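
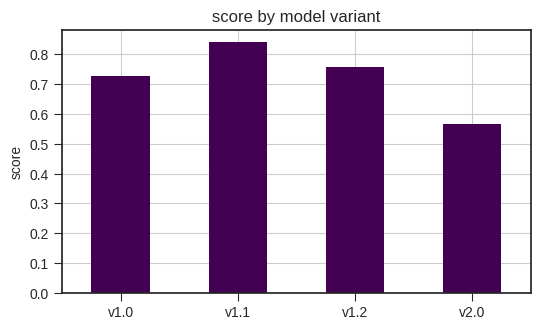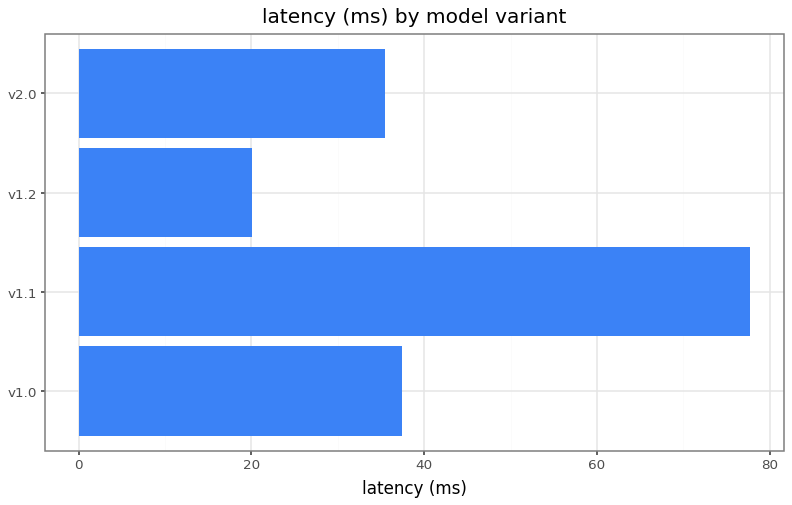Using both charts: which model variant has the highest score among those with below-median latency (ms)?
v1.2

Chart 2 median latency (ms) ≈ 40; below-median model variants: v1.2, v2.0. Among those, v1.2 has the highest score (≈ 0.8).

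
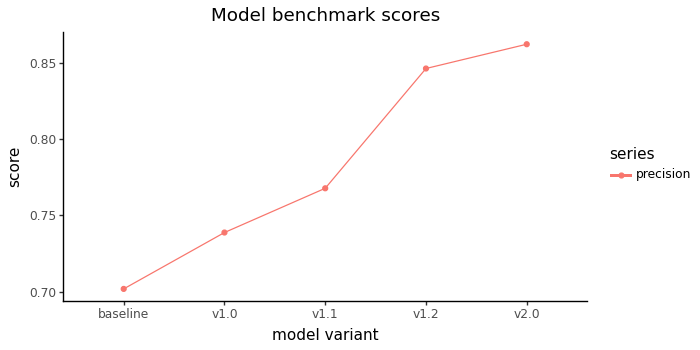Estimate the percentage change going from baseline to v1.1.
≈ +8.6%

baseline ≈ 0.70, v1.1 ≈ 0.76; (0.76 − 0.70) / 0.70 ≈ +8.6%.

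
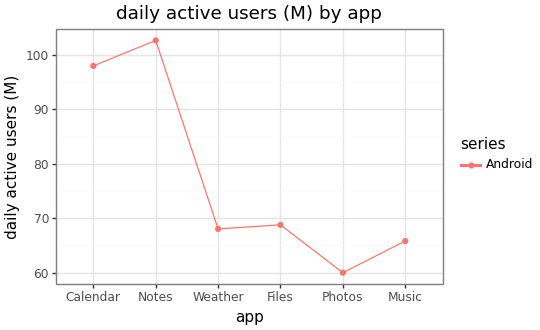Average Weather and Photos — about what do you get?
(70 + 60) / 2 ≈ 65.

≈ 65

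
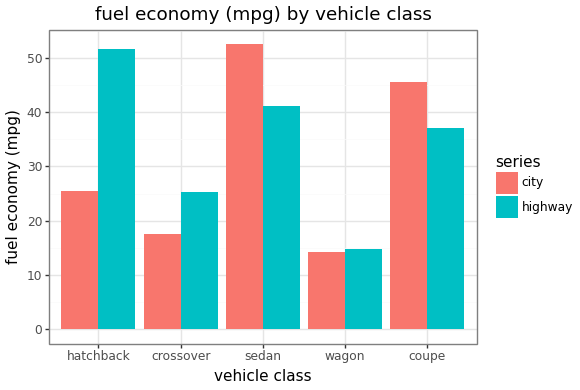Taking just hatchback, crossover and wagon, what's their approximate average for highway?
≈ 30

(50 + 25 + 15) / 3 ≈ 30.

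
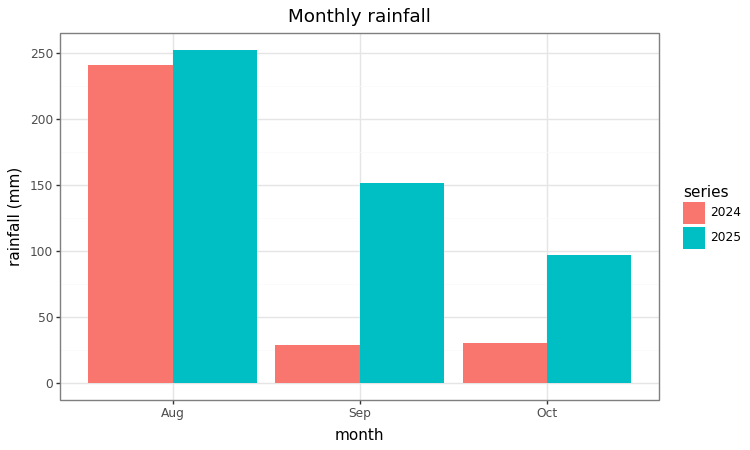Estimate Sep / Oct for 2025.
Sep ≈ 150, Oct ≈ 100; 150/100 ≈ 1.5.

≈ 1.5×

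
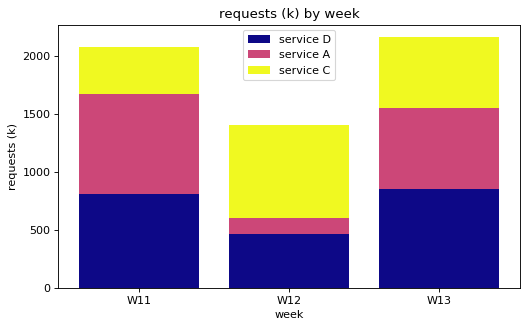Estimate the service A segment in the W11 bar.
≈ 800

service A top ≈ 1600, bottom ≈ 800; segment ≈ 800.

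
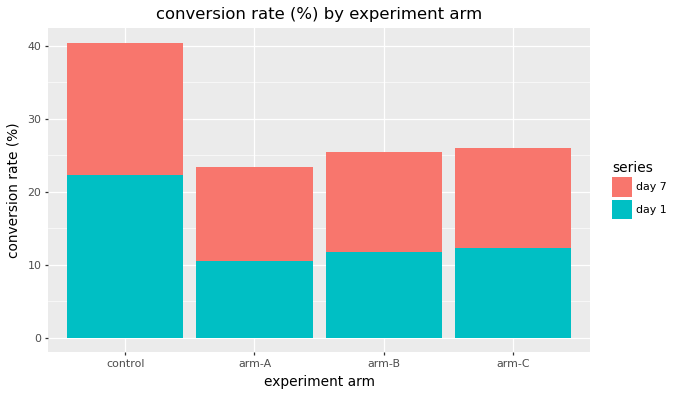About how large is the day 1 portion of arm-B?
day 1 top ≈ 10, bottom ≈ 0; segment ≈ 10.

≈ 10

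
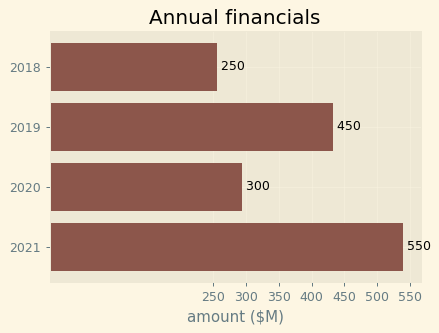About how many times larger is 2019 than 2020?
≈ 1.5×

2019 ≈ 450, 2020 ≈ 300; 450/300 ≈ 1.5.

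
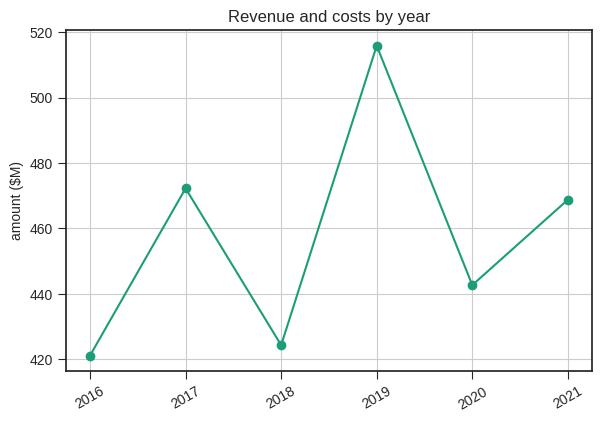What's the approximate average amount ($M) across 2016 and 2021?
(420 + 470) / 2 ≈ 445.

≈ 445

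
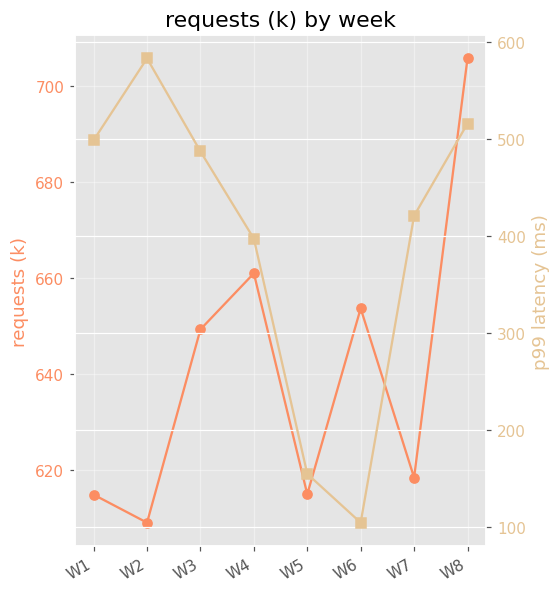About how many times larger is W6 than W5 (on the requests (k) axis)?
≈ 1.07×

W6 ≈ 650, W5 ≈ 610; 650/610 ≈ 1.07.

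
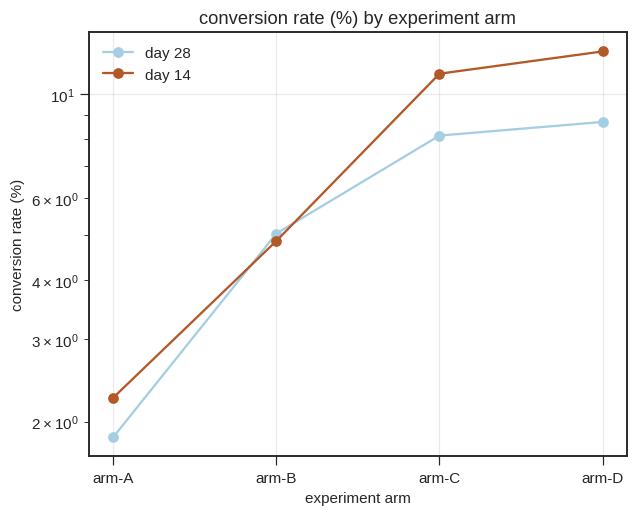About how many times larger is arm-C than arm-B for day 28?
arm-C ≈ 8, arm-B ≈ 5; 8/5 ≈ 1.6.

≈ 1.6×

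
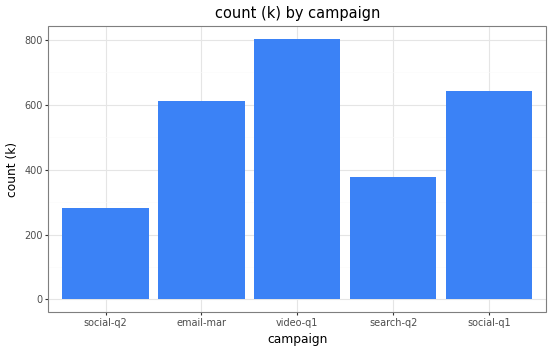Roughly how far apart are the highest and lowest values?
≈ 500

Max video-q1 ≈ 800, min social-q2 ≈ 300; range ≈ 500.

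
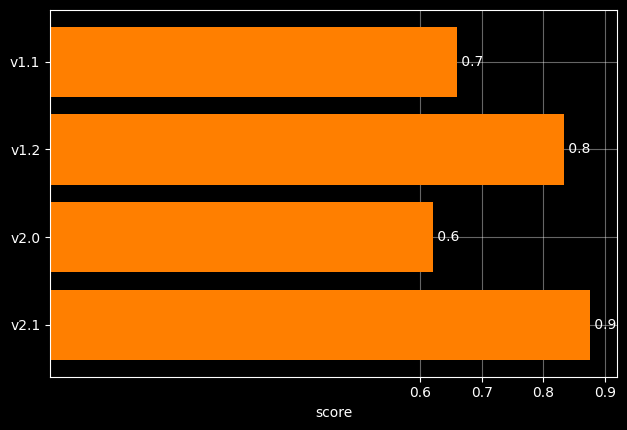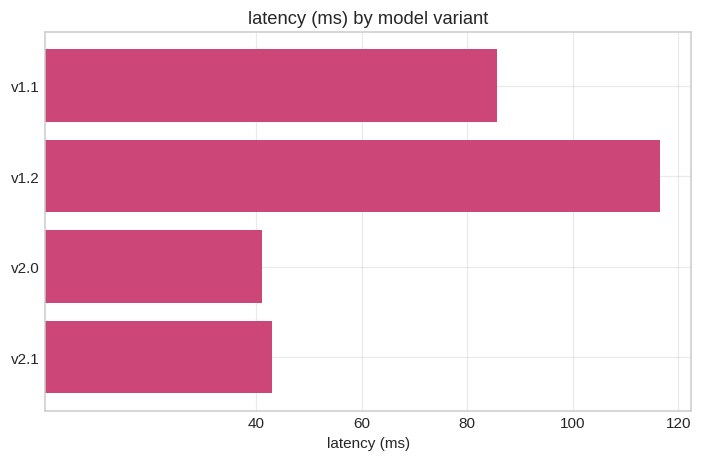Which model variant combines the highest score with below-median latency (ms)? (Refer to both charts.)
v2.1

Chart 2 median latency (ms) ≈ 60; below-median model variants: v2.0, v2.1. Among those, v2.1 has the highest score (≈ 0.9).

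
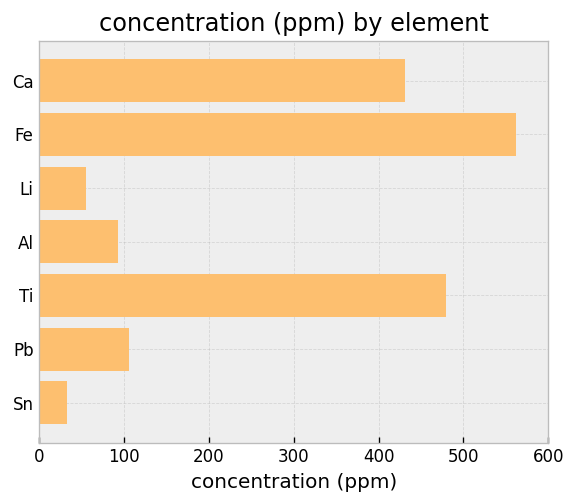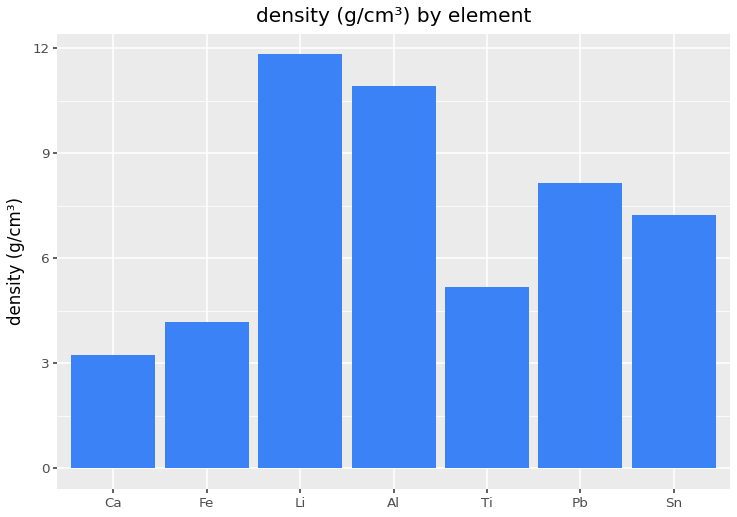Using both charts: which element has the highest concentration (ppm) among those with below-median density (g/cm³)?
Fe

Chart 2 median density (g/cm³) ≈ 8; below-median elements: Ca, Fe, Ti. Among those, Fe has the highest concentration (ppm) (≈ 600).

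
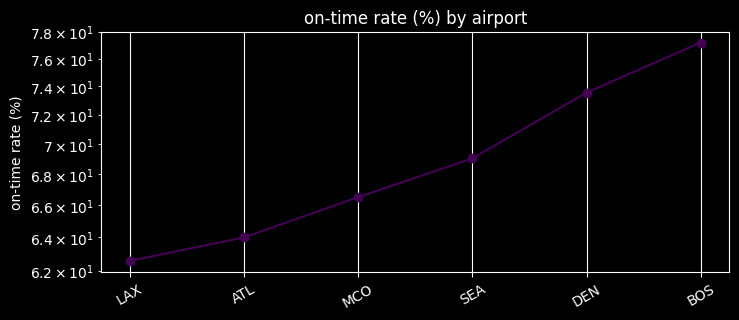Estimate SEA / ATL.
SEA ≈ 70, ATL ≈ 64; 70/64 ≈ 1.09.

≈ 1.09×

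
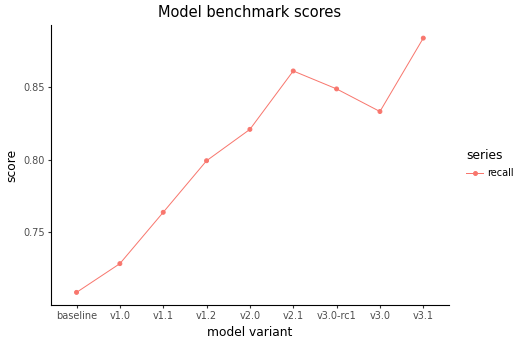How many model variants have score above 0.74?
7

Above 0.74: v1.1, v1.2, v2.0, v2.1, v3.0-rc1, v3.0, v3.1.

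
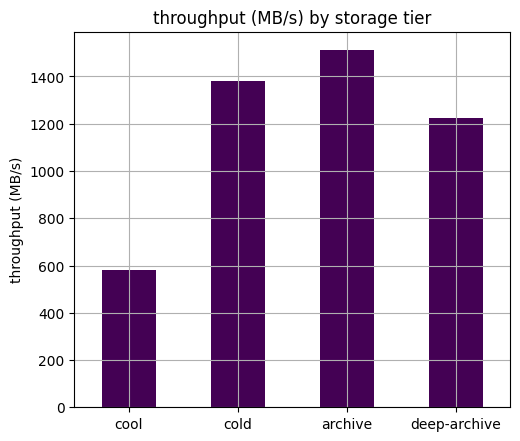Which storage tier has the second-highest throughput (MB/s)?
cold

Top 3: archive ≈ 1600, cold ≈ 1400, deep-archive ≈ 1200.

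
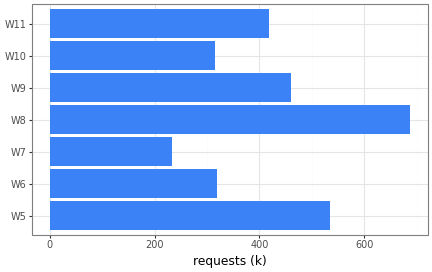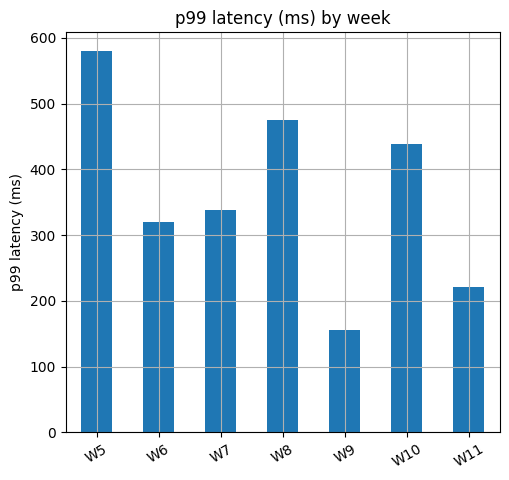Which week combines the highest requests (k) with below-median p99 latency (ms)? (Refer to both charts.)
W9

Chart 2 median p99 latency (ms) ≈ 300; below-median weeks: W6, W9, W11. Among those, W9 has the highest requests (k) (≈ 500).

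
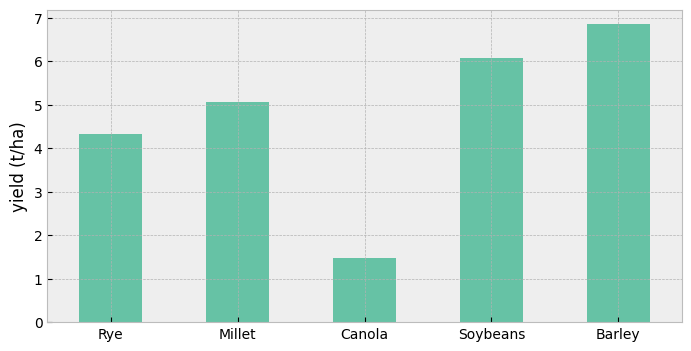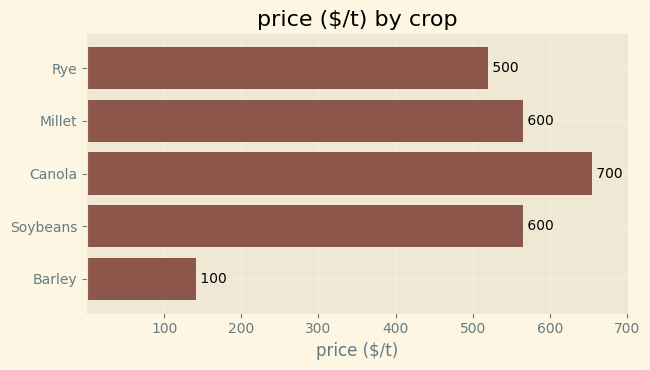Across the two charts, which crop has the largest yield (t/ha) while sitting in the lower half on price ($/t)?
Chart 2 median price ($/t) ≈ 600; below-median crops: Rye, Barley. Among those, Barley has the highest yield (t/ha) (≈ 7).

Barley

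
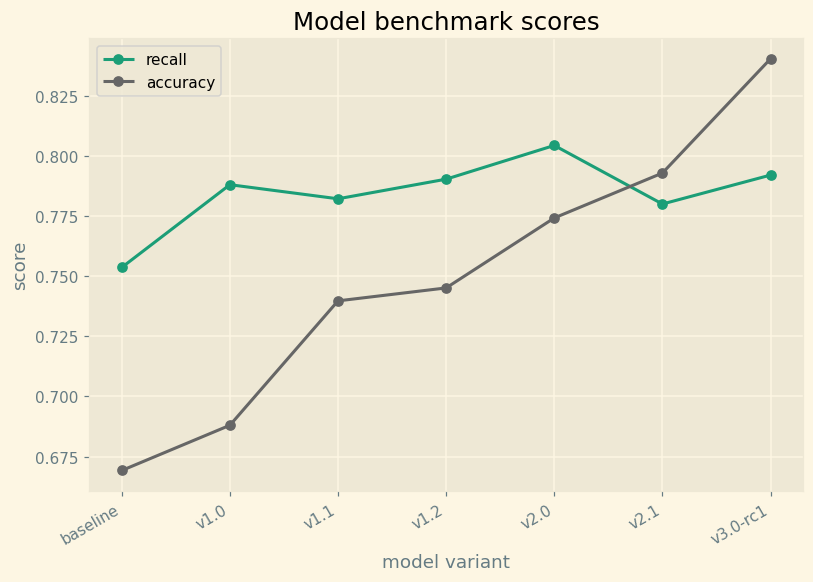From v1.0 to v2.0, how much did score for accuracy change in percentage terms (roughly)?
v1.0 ≈ 0.68, v2.0 ≈ 0.78; (0.78 − 0.68) / 0.68 ≈ +14.7%.

≈ +14.7%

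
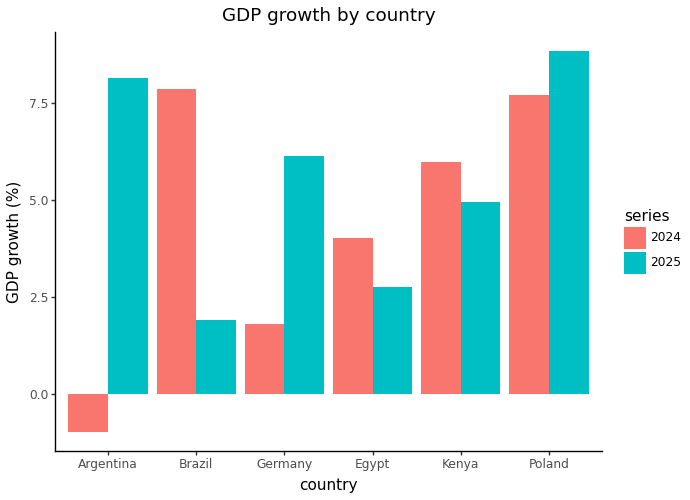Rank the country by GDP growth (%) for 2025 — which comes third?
Top 4 for 2025: Poland ≈ 9, Argentina ≈ 8, Germany ≈ 6, Kenya ≈ 5.

Germany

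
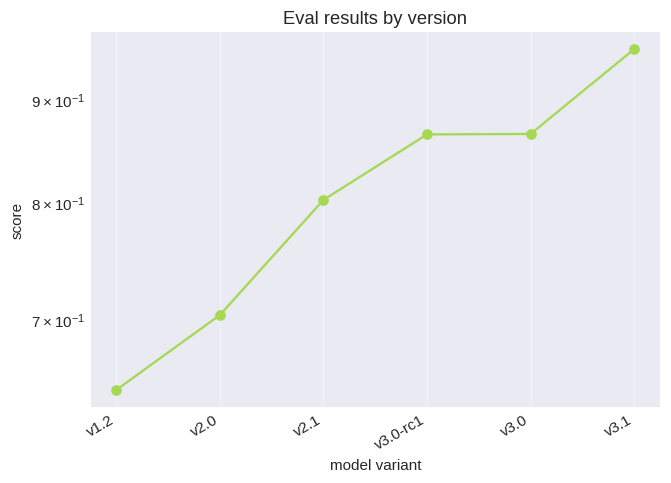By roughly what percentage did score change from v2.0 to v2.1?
≈ +14.3%

v2.0 ≈ 0.70, v2.1 ≈ 0.80; (0.80 − 0.70) / 0.70 ≈ +14.3%.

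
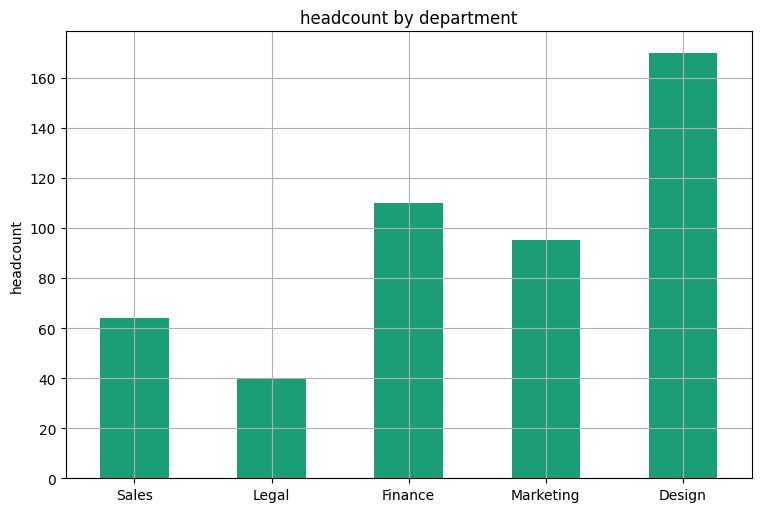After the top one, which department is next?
Finance

Top 3: Design ≈ 160, Finance ≈ 120, Marketing ≈ 100.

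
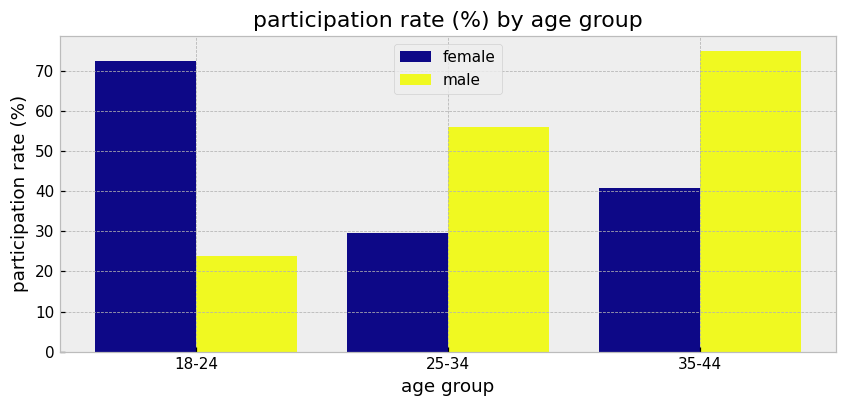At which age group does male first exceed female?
25-34

18-24: male ≈ 20 vs female ≈ 70 (not yet); 25-34: male ≈ 60 vs female ≈ 30 (first crossover).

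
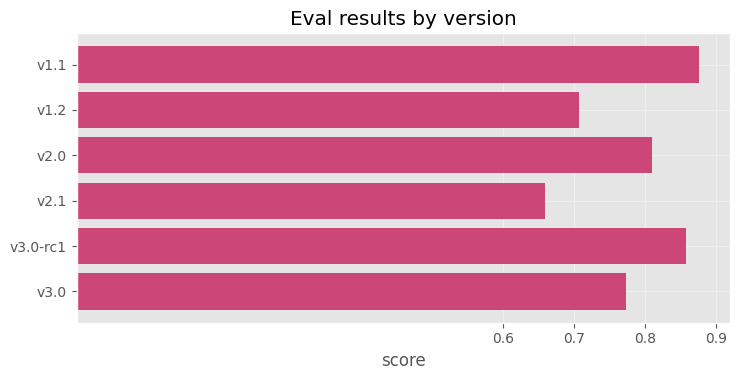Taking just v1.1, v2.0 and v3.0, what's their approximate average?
≈ 0.83

(0.9 + 0.8 + 0.8) / 3 ≈ 0.83.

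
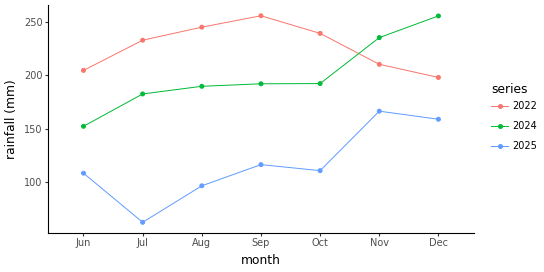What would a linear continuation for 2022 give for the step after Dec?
≈ 180

Last three: 240, 220, 200 → slope ≈ -20/step → next ≈ 180.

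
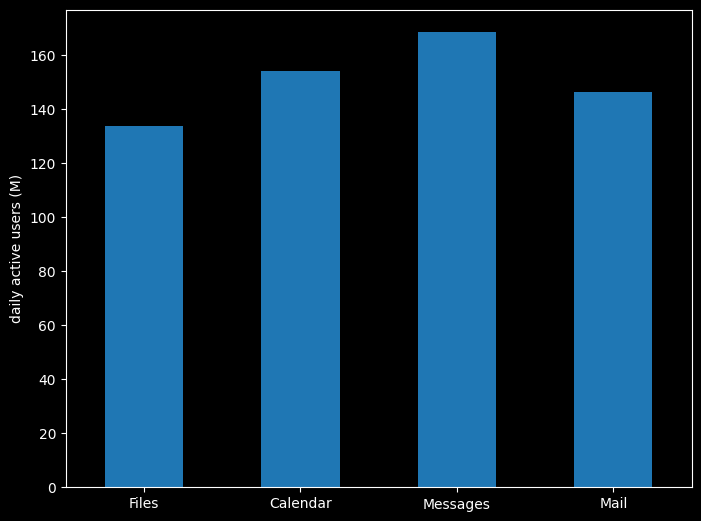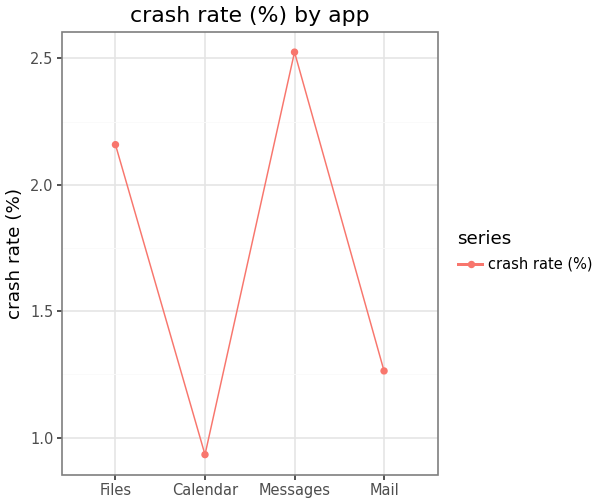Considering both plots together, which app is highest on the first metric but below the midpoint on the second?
Chart 2 median crash rate (%) ≈ 1.5; below-median apps: Calendar, Mail. Among those, Calendar has the highest daily active users (M) (≈ 160).

Calendar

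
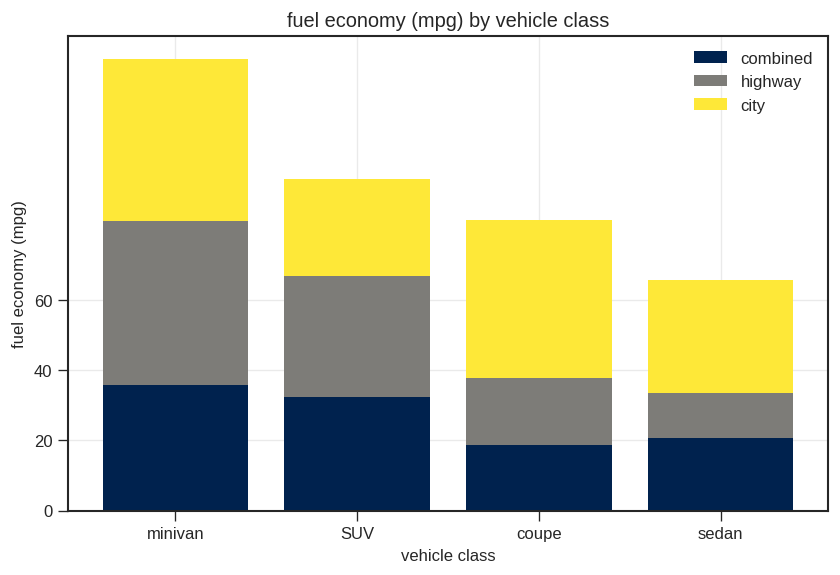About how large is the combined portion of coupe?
combined top ≈ 20, bottom ≈ 0; segment ≈ 20.

≈ 20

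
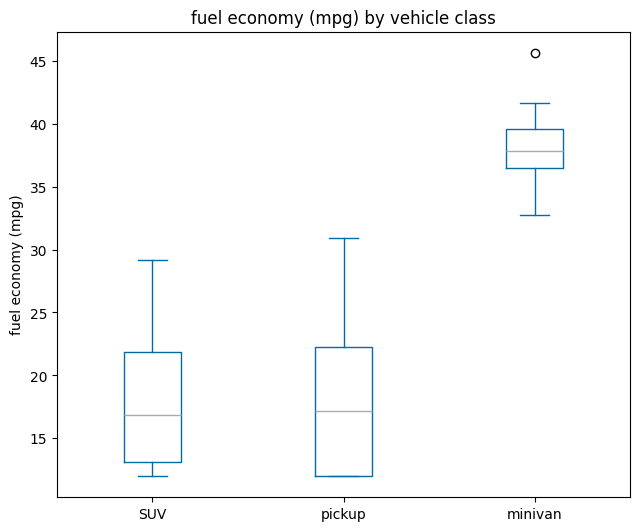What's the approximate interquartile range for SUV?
Q3 ≈ 22, Q1 ≈ 14; IQR ≈ 8.

≈ 8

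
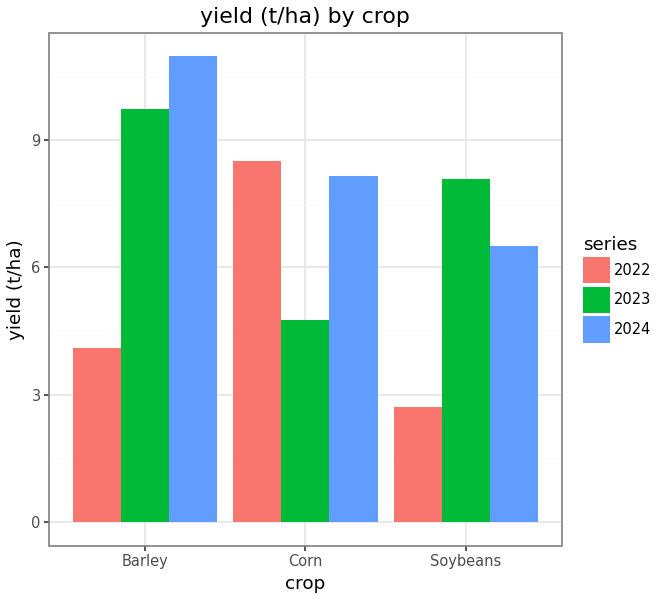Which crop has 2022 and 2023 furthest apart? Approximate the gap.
Barley, ≈ 6 t/ha

Barley: 2022 ≈ 4, 2023 ≈ 10 → gap ≈ 6. Next-largest (Soybeans) is only ≈ 5.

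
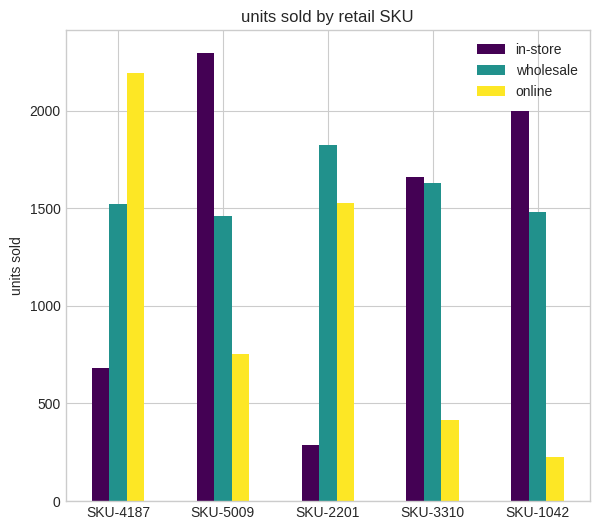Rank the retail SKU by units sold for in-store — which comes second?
SKU-1042

Top 3 for in-store: SKU-5009 ≈ 2200, SKU-1042 ≈ 2000, SKU-3310 ≈ 1600.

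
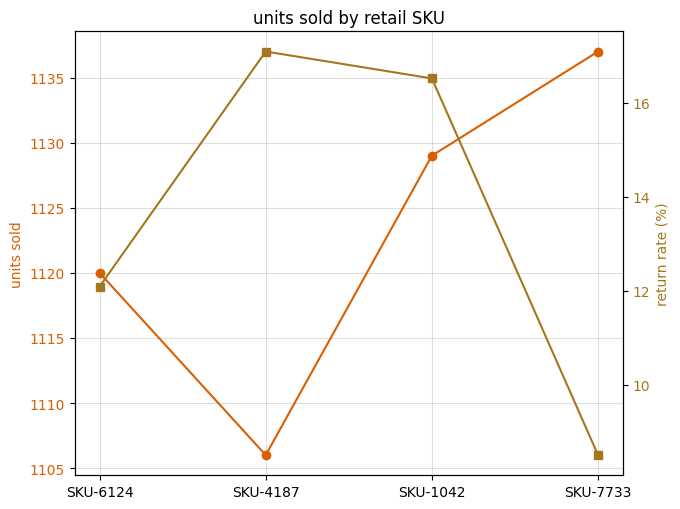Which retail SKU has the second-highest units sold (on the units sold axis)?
Top 3 (on the units sold axis): SKU-7733 ≈ 1135, SKU-1042 ≈ 1130, SKU-6124 ≈ 1120.

SKU-1042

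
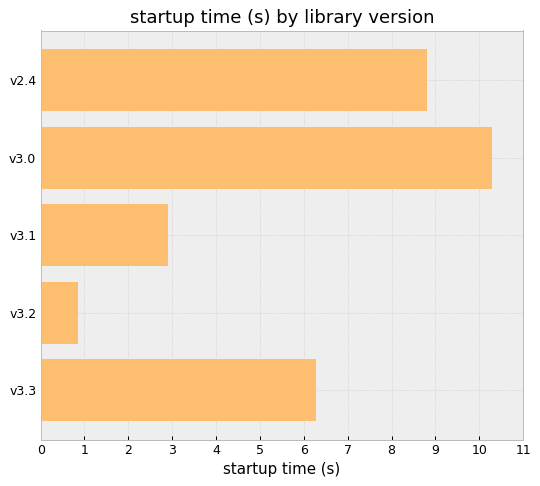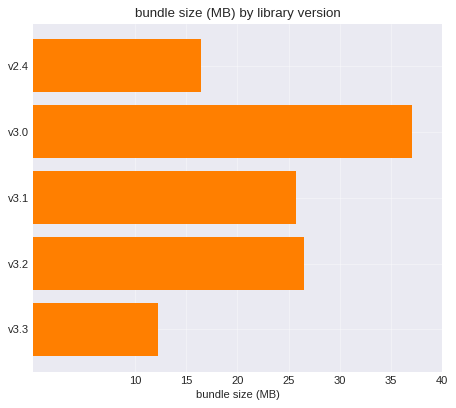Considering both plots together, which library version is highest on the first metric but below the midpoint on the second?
v2.4

Chart 2 median bundle size (MB) ≈ 25; below-median library versions: v2.4, v3.3. Among those, v2.4 has the highest startup time (s) (≈ 9).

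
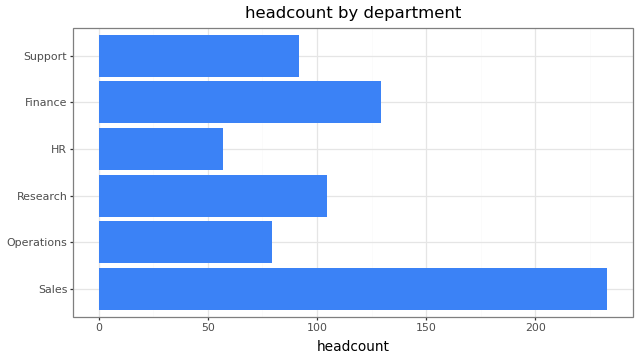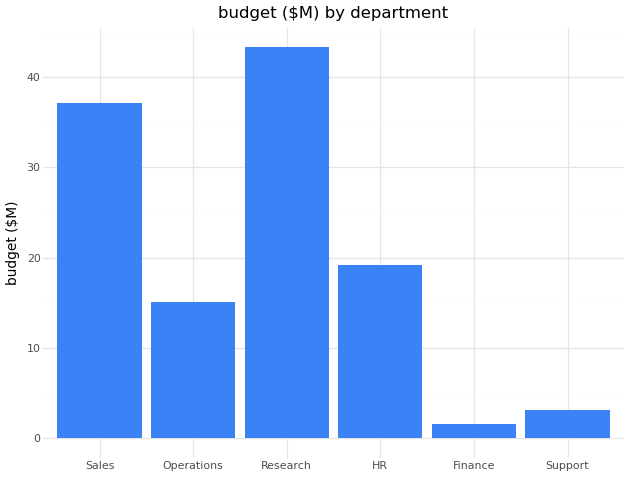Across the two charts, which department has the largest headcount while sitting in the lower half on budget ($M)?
Finance

Chart 2 median budget ($M) ≈ 15; below-median departments: Operations, Finance, Support. Among those, Finance has the highest headcount (≈ 125).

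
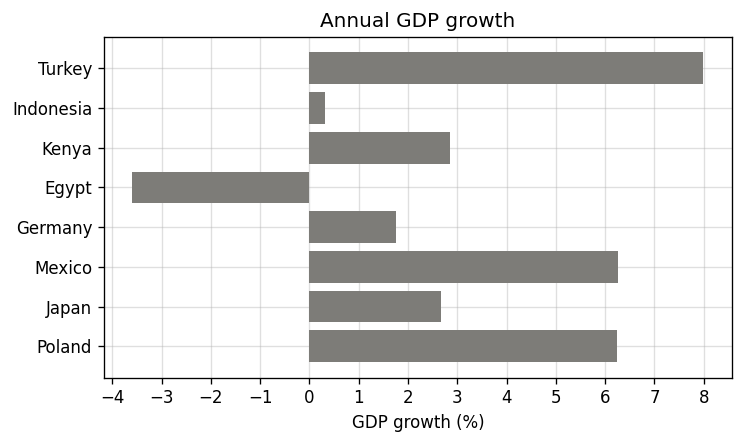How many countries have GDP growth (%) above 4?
Above 4: Turkey, Mexico, Poland.

3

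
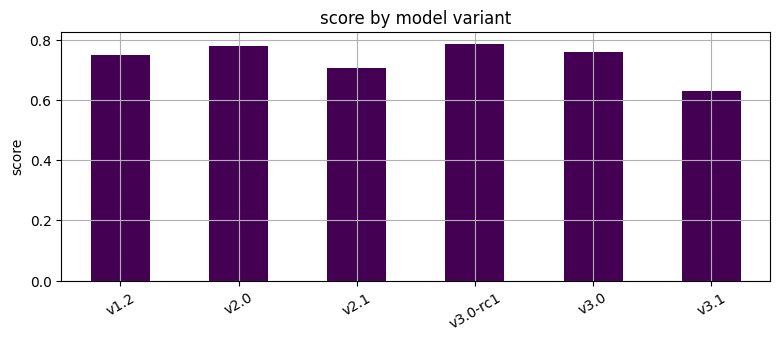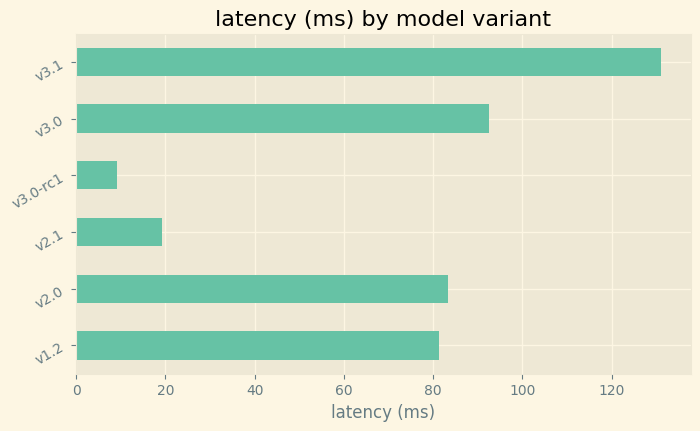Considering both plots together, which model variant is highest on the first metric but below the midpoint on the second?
Chart 2 median latency (ms) ≈ 80; below-median model variants: v1.2, v2.1, v3.0-rc1. Among those, v3.0-rc1 has the highest score (≈ 0.8).

v3.0-rc1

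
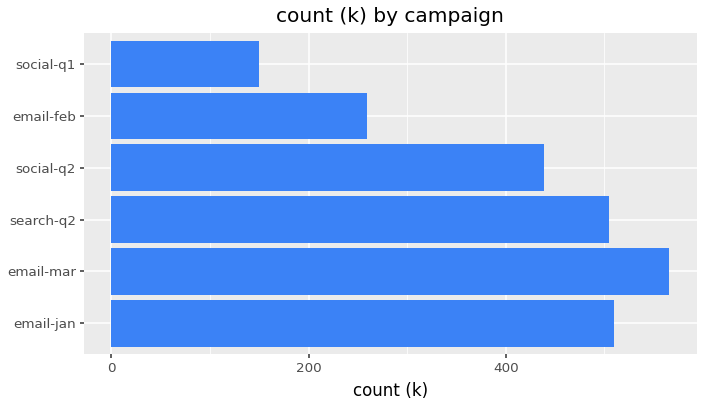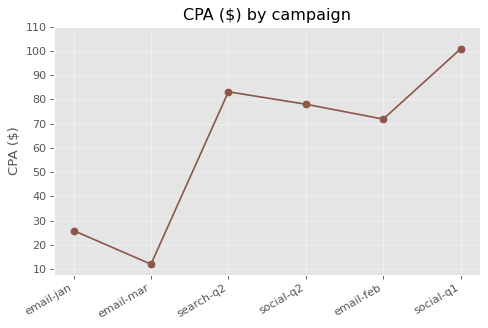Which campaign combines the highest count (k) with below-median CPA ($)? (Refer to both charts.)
email-mar

Chart 2 median CPA ($) ≈ 70; below-median campaigns: email-jan, email-mar, email-feb. Among those, email-mar has the highest count (k) (≈ 600).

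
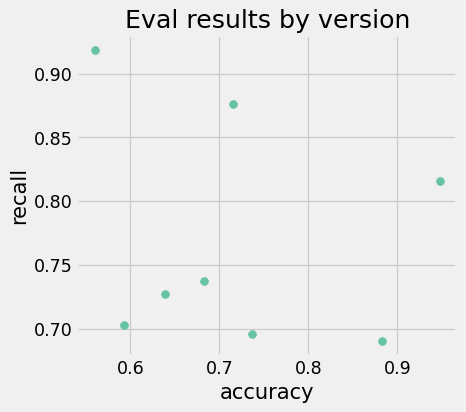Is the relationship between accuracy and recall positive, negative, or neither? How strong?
Points are roughly uncorrelated; weak (|r| ≈ 0.2).

no clear correlation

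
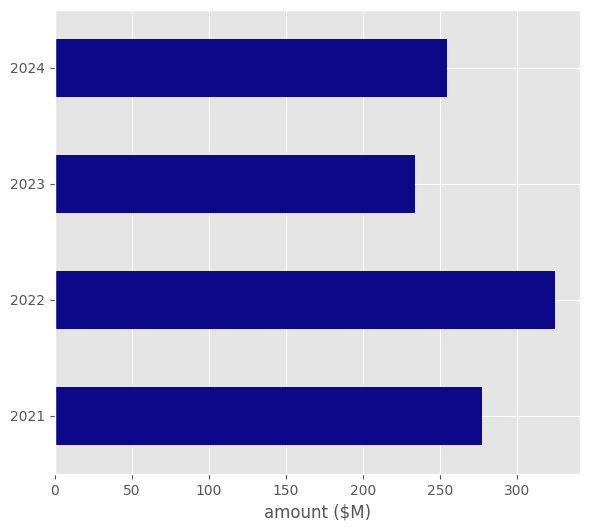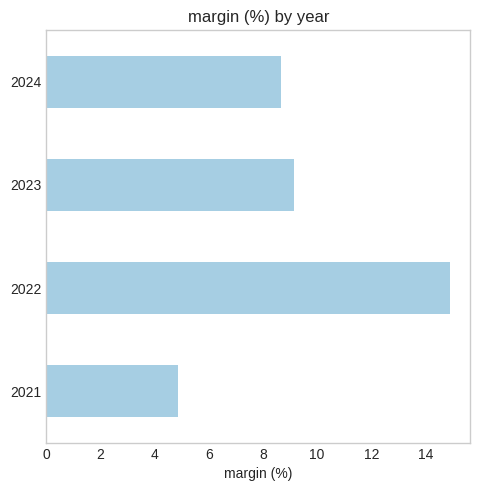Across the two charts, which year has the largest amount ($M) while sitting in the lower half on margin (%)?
2021

Chart 2 median margin (%) ≈ 8; below-median years: 2021, 2024. Among those, 2021 has the highest amount ($M) (≈ 300).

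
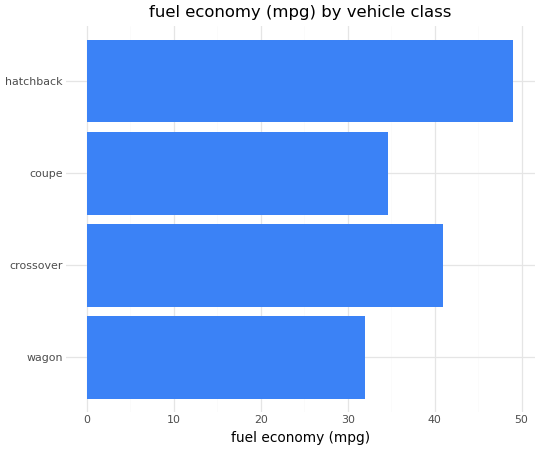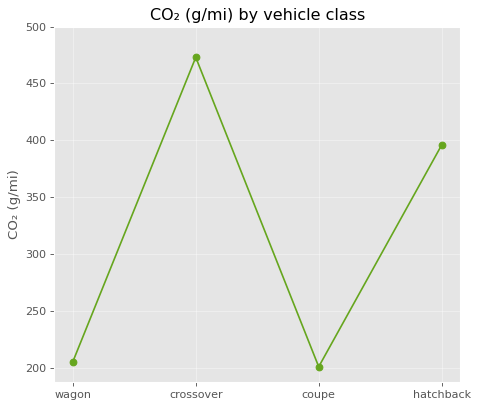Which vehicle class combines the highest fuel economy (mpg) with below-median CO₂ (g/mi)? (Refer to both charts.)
Chart 2 median CO₂ (g/mi) ≈ 300; below-median vehicle classes: wagon, coupe. Among those, coupe has the highest fuel economy (mpg) (≈ 35).

coupe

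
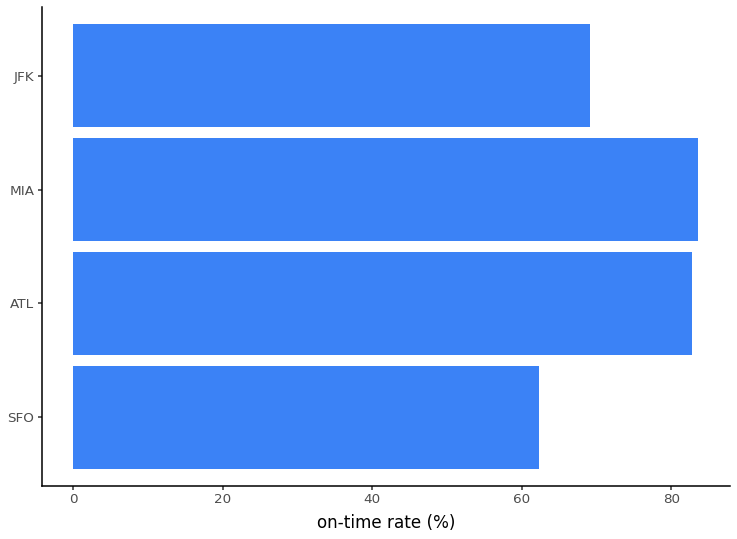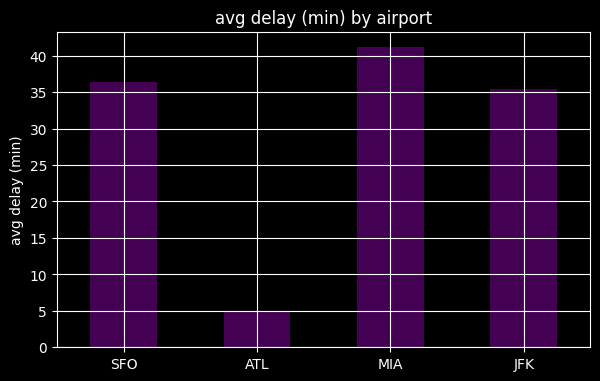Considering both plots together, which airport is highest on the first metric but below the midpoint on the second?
ATL

Chart 2 median avg delay (min) ≈ 35; below-median airports: ATL, JFK. Among those, ATL has the highest on-time rate (%) (≈ 80).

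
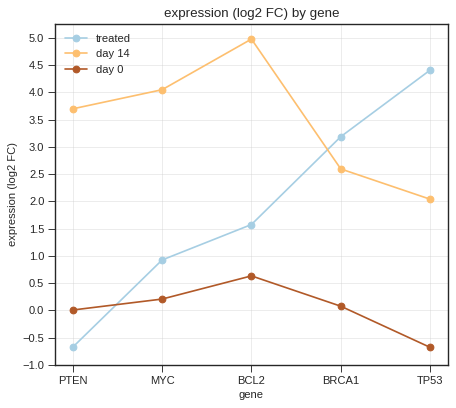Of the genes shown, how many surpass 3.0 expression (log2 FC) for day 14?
Above 3.0: PTEN, MYC, BCL2.

3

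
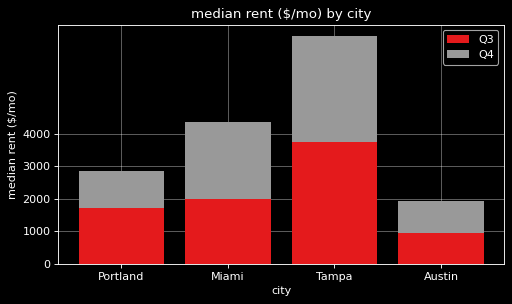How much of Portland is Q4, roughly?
≈ 1000

Q4 top ≈ 3000, bottom ≈ 2000; segment ≈ 1000.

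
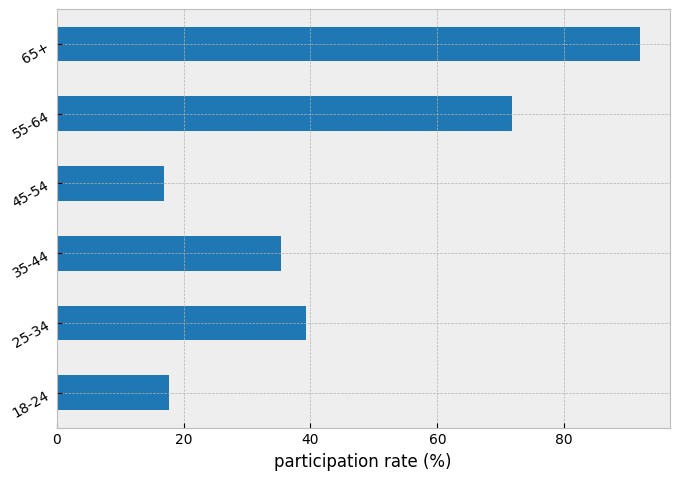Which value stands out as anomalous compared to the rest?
65+

65+ ≈ 90; the rest sit between ≈ 20 and ≈ 70.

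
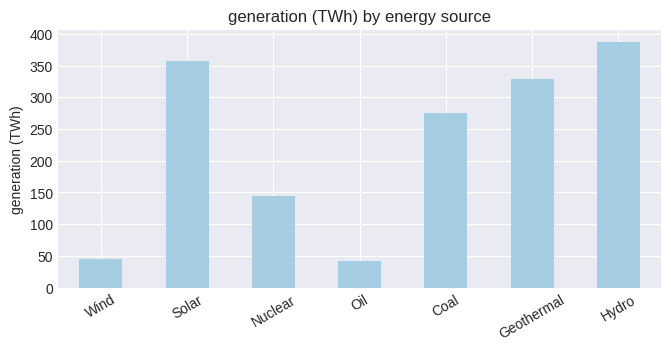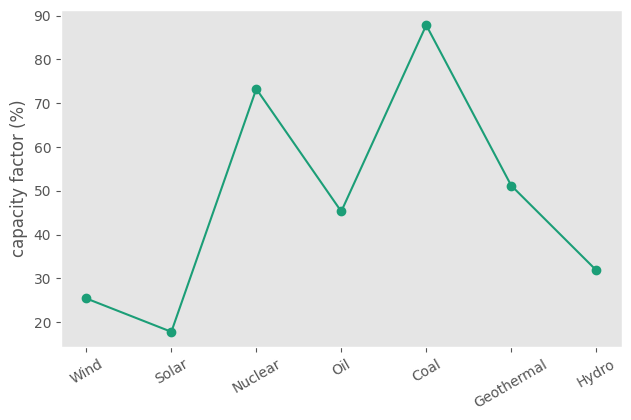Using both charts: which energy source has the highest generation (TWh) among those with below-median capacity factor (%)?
Hydro

Chart 2 median capacity factor (%) ≈ 50; below-median energy sources: Wind, Solar, Hydro. Among those, Hydro has the highest generation (TWh) (≈ 400).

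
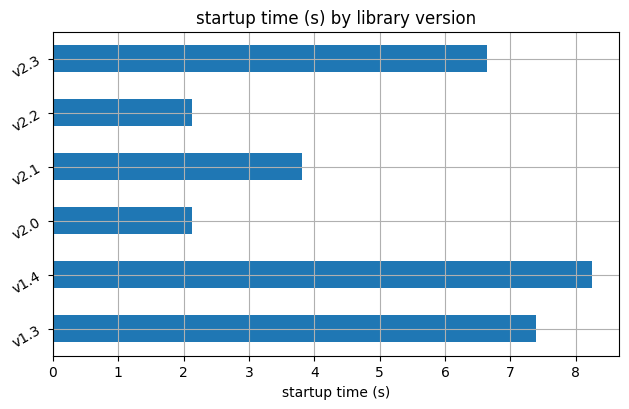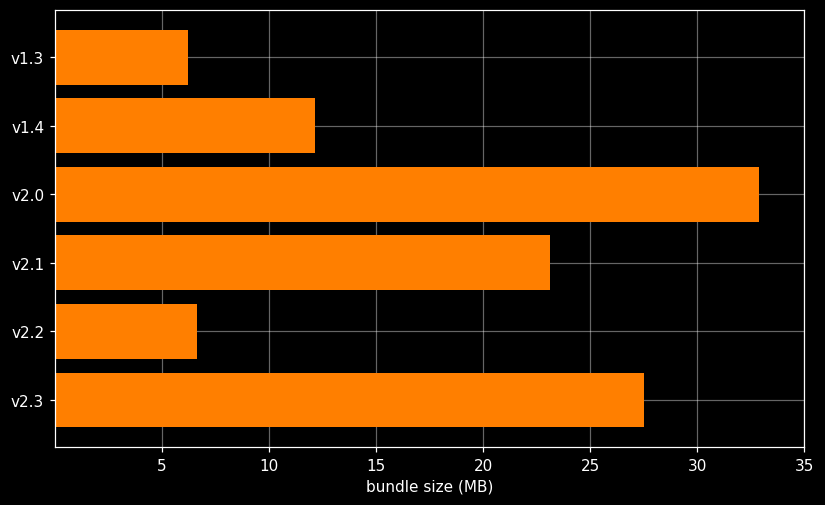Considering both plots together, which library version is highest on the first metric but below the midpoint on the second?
Chart 2 median bundle size (MB) ≈ 20; below-median library versions: v1.3, v1.4, v2.2. Among those, v1.4 has the highest startup time (s) (≈ 8).

v1.4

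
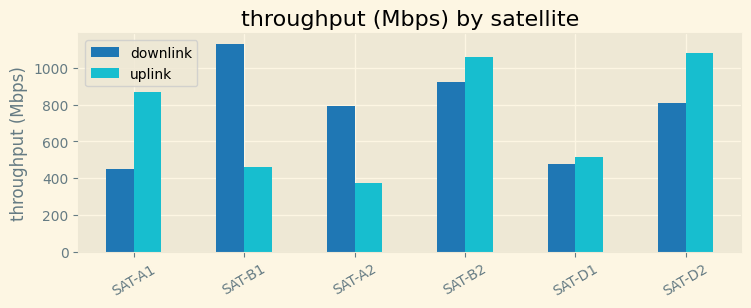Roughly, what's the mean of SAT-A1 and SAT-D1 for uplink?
(900 + 500) / 2 ≈ 700.

≈ 700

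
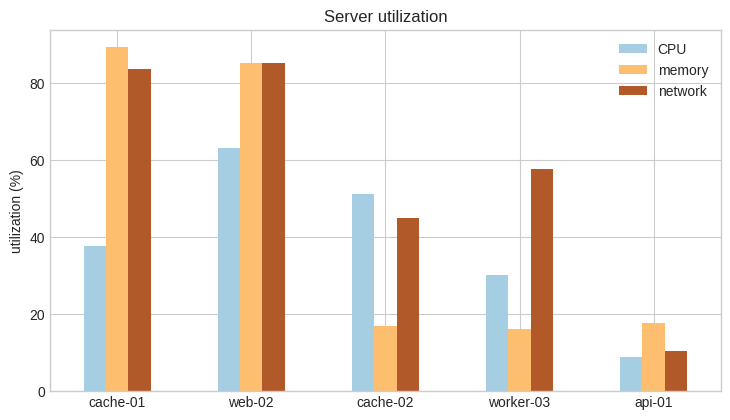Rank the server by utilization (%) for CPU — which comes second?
Top 3 for CPU: web-02 ≈ 60, cache-02 ≈ 50, cache-01 ≈ 40.

cache-02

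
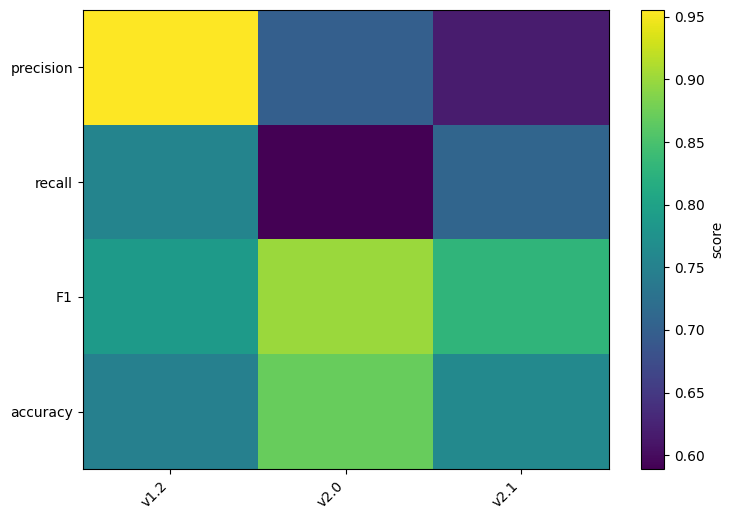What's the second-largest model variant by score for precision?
v2.0

Top 3 for precision: v1.2 ≈ 0.95, v2.0 ≈ 0.70, v2.1 ≈ 0.60.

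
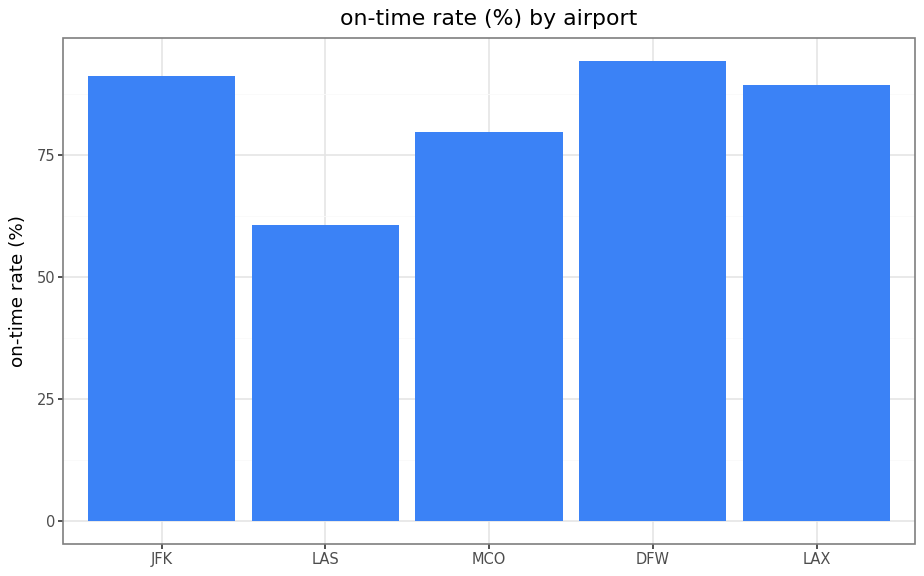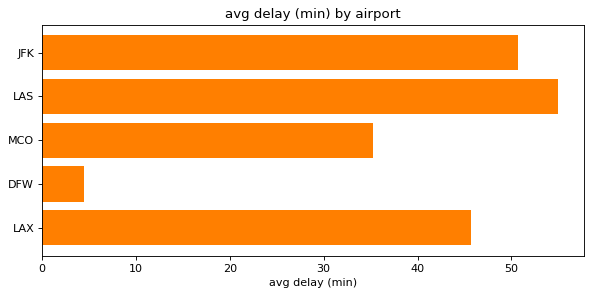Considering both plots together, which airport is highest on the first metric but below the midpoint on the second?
Chart 2 median avg delay (min) ≈ 50; below-median airports: MCO, DFW. Among those, DFW has the highest on-time rate (%) (≈ 90).

DFW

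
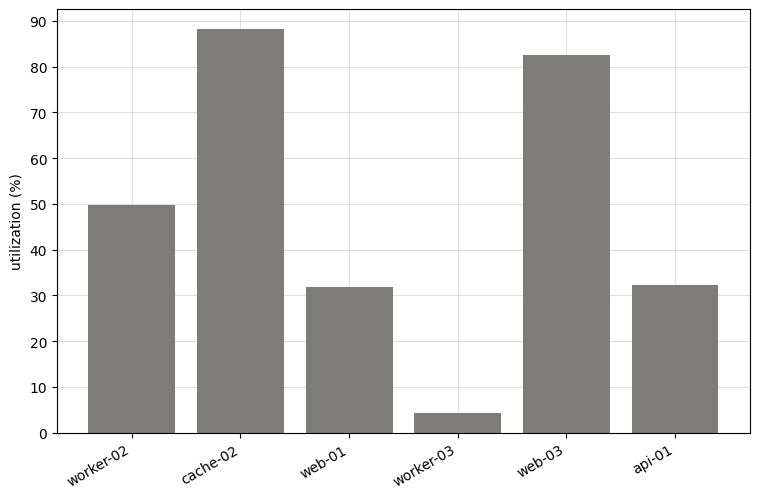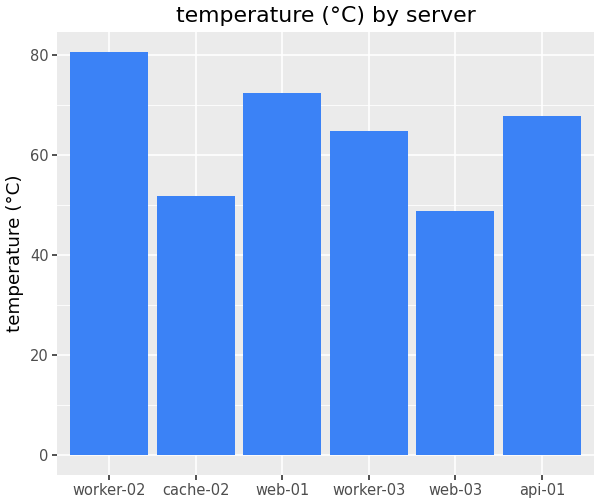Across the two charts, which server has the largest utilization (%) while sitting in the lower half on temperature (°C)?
Chart 2 median temperature (°C) ≈ 70; below-median servers: cache-02, worker-03, web-03. Among those, cache-02 has the highest utilization (%) (≈ 90).

cache-02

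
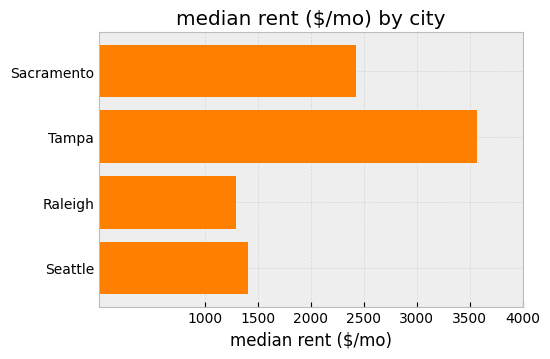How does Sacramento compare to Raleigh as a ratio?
≈ 1.67×

Sacramento ≈ 2500, Raleigh ≈ 1500; 2500/1500 ≈ 1.67.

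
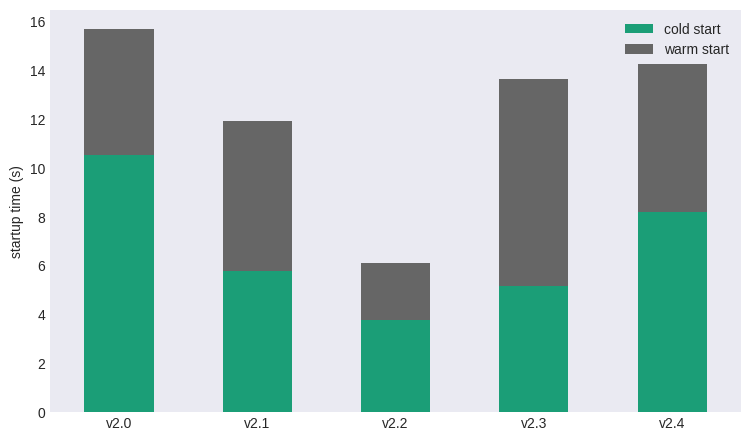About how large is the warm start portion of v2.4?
warm start top ≈ 14, bottom ≈ 8; segment ≈ 6.

≈ 6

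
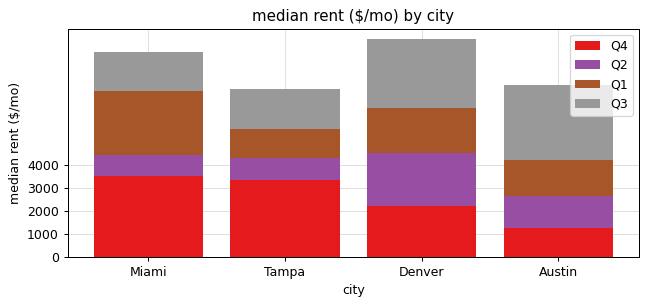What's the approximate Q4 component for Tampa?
≈ 3000

Q4 top ≈ 3000, bottom ≈ 0; segment ≈ 3000.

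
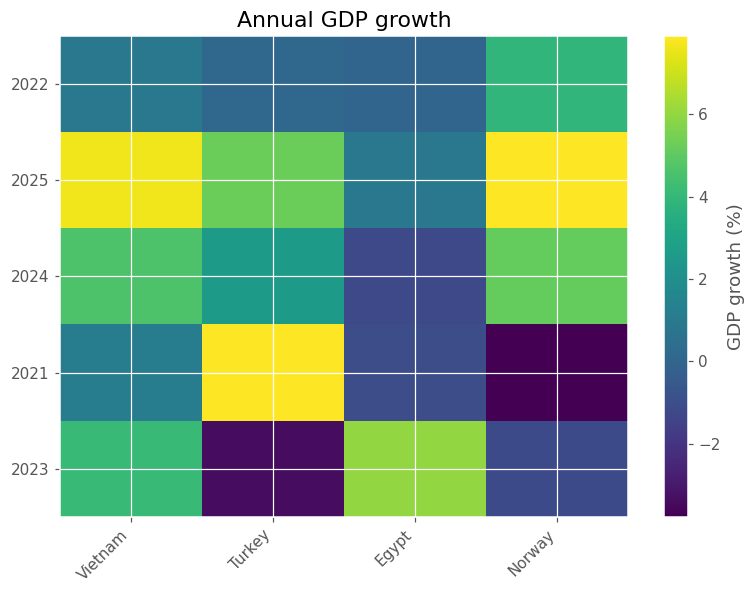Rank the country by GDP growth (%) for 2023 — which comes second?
Vietnam

Top 3 for 2023: Egypt ≈ 6, Vietnam ≈ 4, Norway ≈ -1.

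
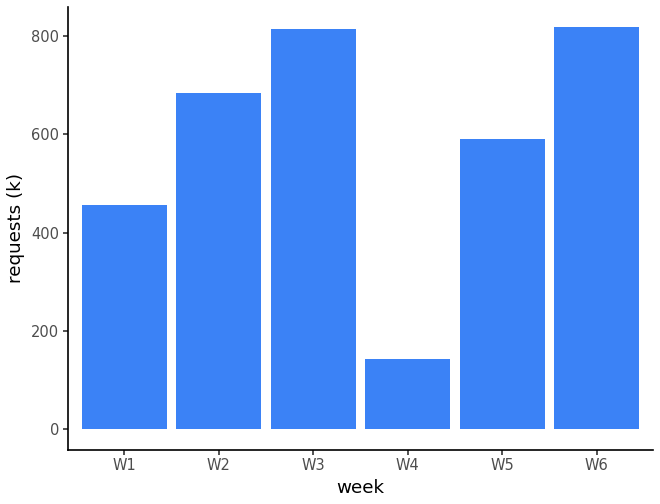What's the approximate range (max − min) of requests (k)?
≈ 700

Max W6 ≈ 800, min W4 ≈ 100; range ≈ 700.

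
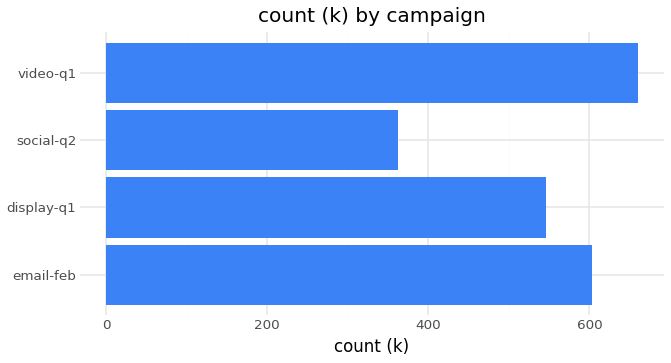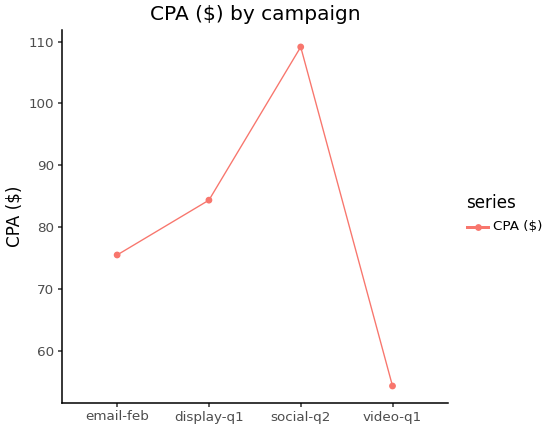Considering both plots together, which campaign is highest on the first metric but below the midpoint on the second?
video-q1

Chart 2 median CPA ($) ≈ 80; below-median campaigns: email-feb, video-q1. Among those, video-q1 has the highest count (k) (≈ 700).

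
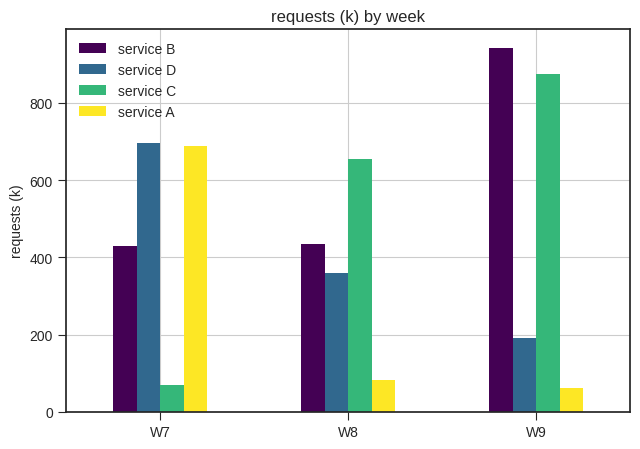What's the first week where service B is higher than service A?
W7: service B ≈ 400 vs service A ≈ 700 (not yet); W8: service B ≈ 400 vs service A ≈ 100 (first crossover).

W8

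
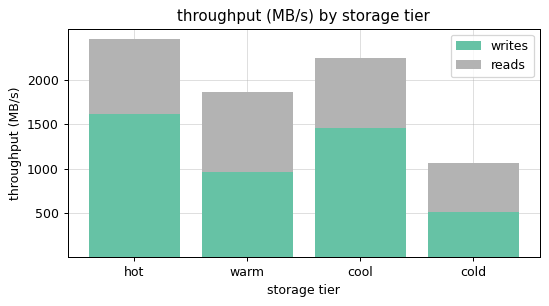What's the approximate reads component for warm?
reads top ≈ 2000, bottom ≈ 1000; segment ≈ 1000.

≈ 1000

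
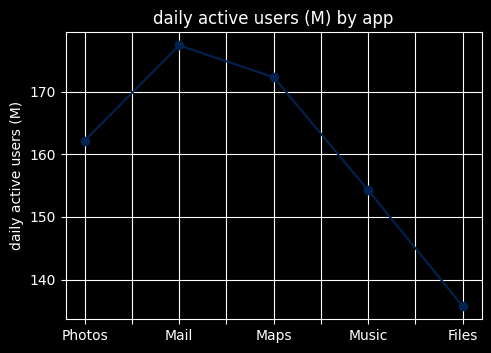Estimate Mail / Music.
≈ 1.13×

Mail ≈ 175, Music ≈ 155; 175/155 ≈ 1.13.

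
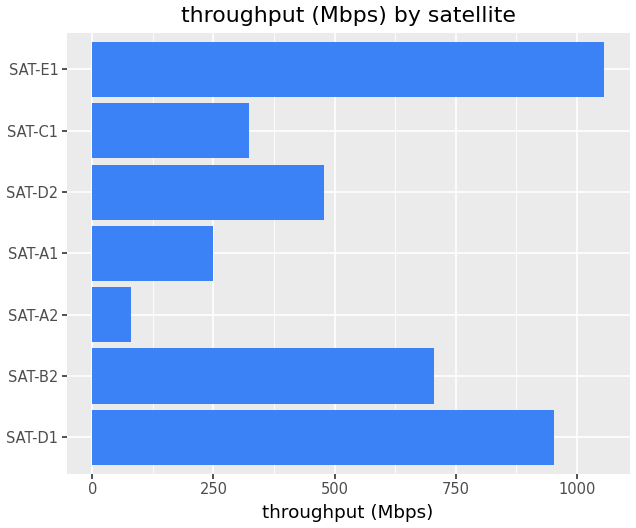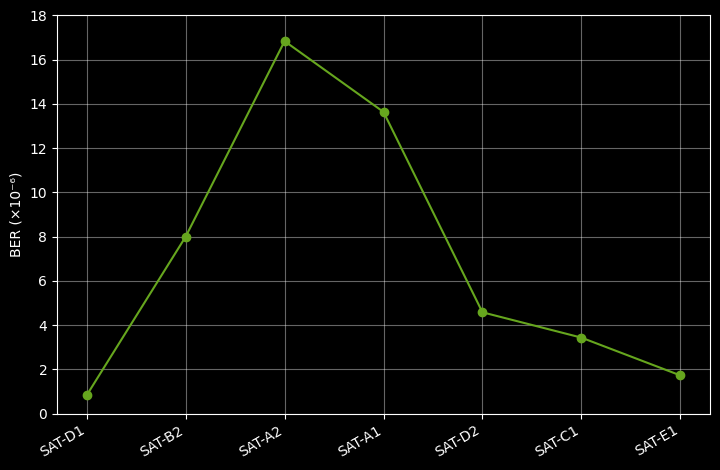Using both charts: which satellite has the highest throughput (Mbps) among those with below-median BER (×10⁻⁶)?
Chart 2 median BER (×10⁻⁶) ≈ 4; below-median satellites: SAT-D1, SAT-C1, SAT-E1. Among those, SAT-E1 has the highest throughput (Mbps) (≈ 1100).

SAT-E1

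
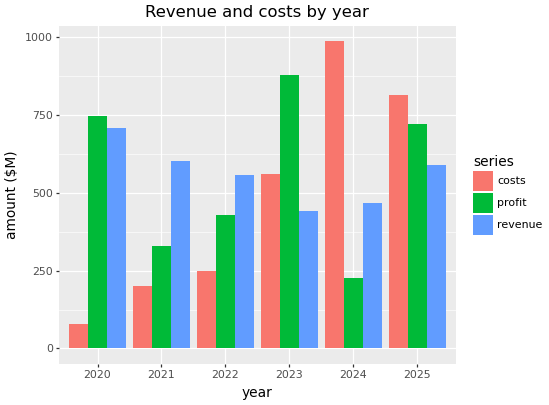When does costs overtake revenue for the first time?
2022: costs ≈ 300 vs revenue ≈ 600 (not yet); 2023: costs ≈ 600 vs revenue ≈ 400 (first crossover).

2023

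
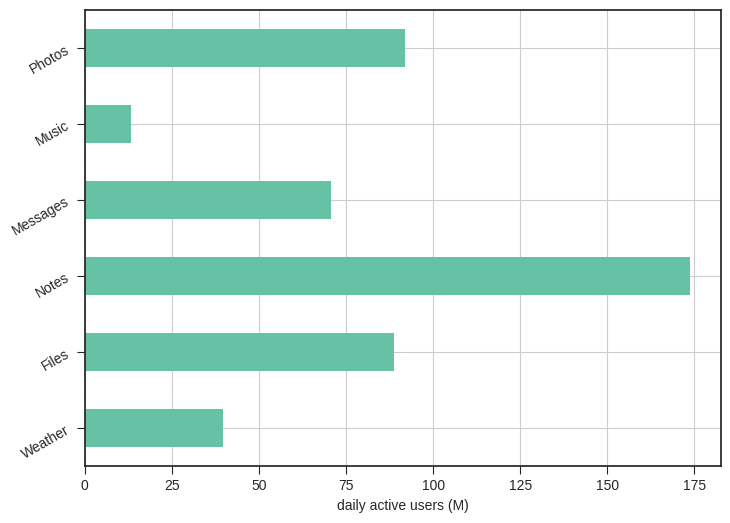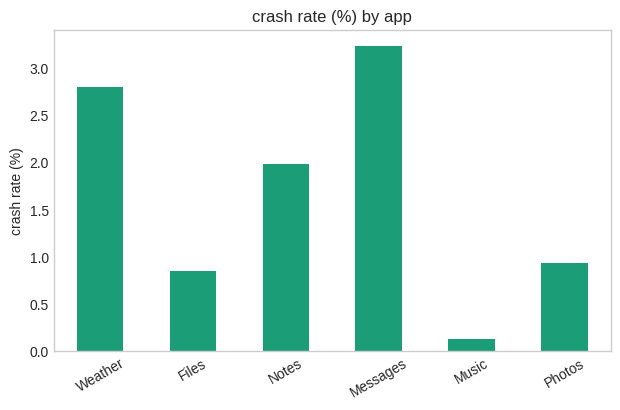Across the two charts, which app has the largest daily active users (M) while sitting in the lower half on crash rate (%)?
Chart 2 median crash rate (%) ≈ 1.5; below-median apps: Files, Music, Photos. Among those, Photos has the highest daily active users (M) (≈ 100).

Photos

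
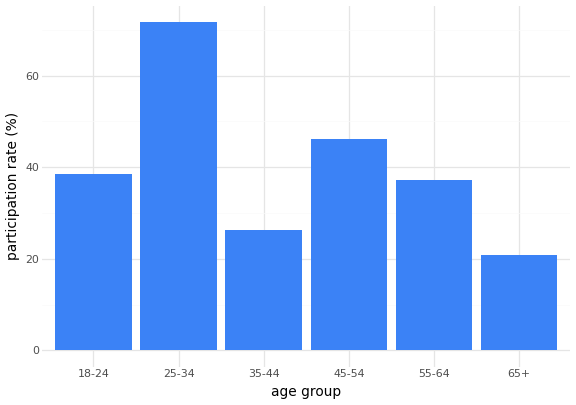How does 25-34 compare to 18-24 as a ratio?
≈ 1.75×

25-34 ≈ 70, 18-24 ≈ 40; 70/40 ≈ 1.75.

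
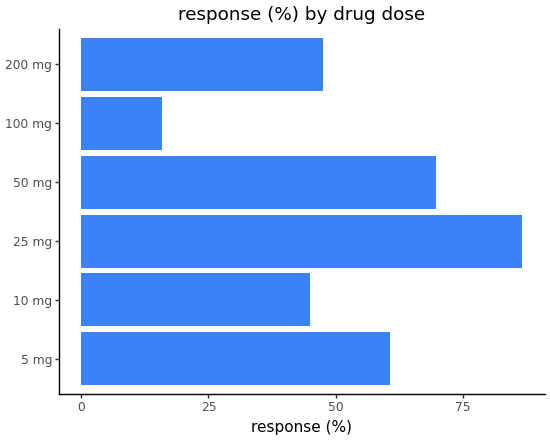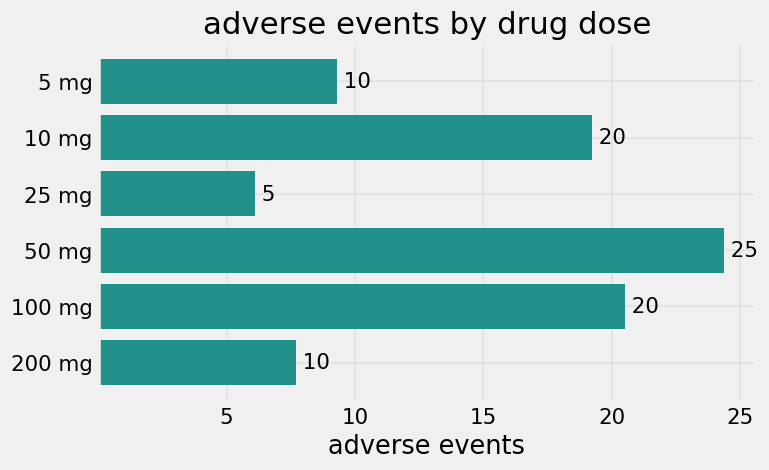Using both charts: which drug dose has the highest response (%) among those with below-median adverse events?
Chart 2 median adverse events ≈ 15; below-median drug doses: 5 mg, 25 mg, 200 mg. Among those, 25 mg has the highest response (%) (≈ 90).

25 mg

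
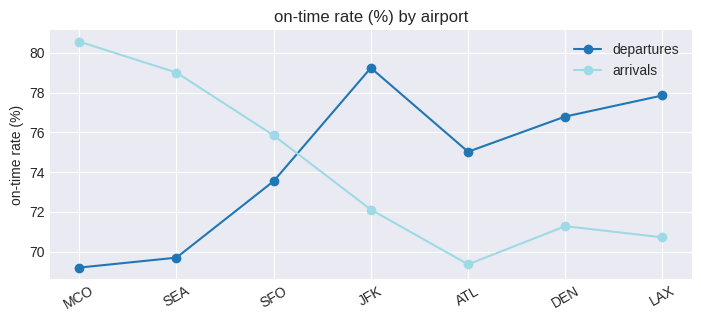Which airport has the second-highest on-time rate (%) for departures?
LAX

Top 3 for departures: JFK ≈ 79, LAX ≈ 78, DEN ≈ 77.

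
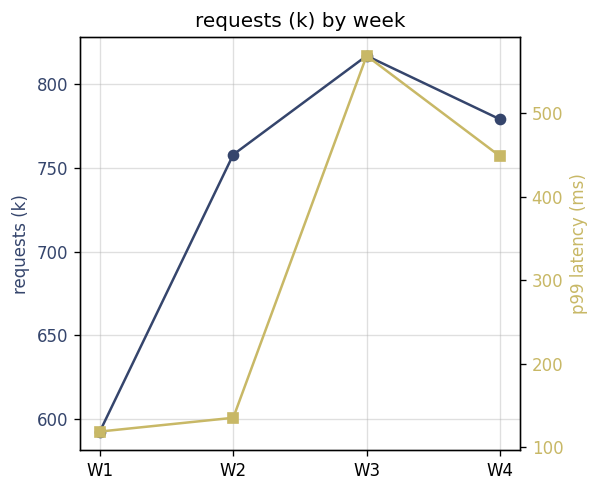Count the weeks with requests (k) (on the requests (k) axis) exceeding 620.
Above 620: W2, W3, W4.

3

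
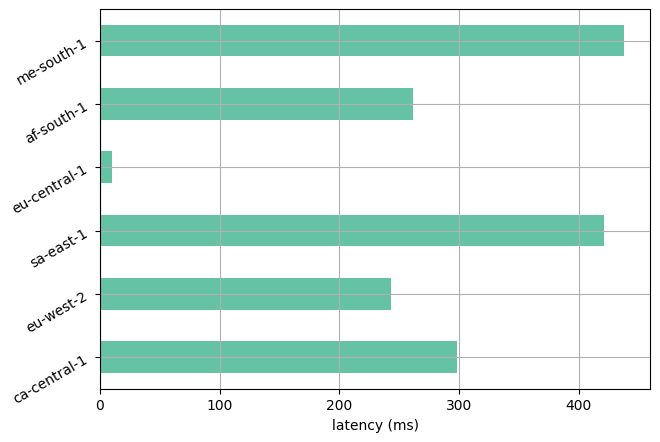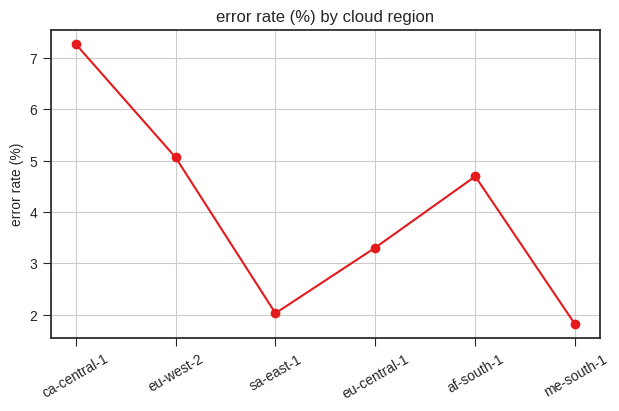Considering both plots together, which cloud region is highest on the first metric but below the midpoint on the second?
Chart 2 median error rate (%) ≈ 4; below-median cloud regions: sa-east-1, eu-central-1, me-south-1. Among those, me-south-1 has the highest latency (ms) (≈ 450).

me-south-1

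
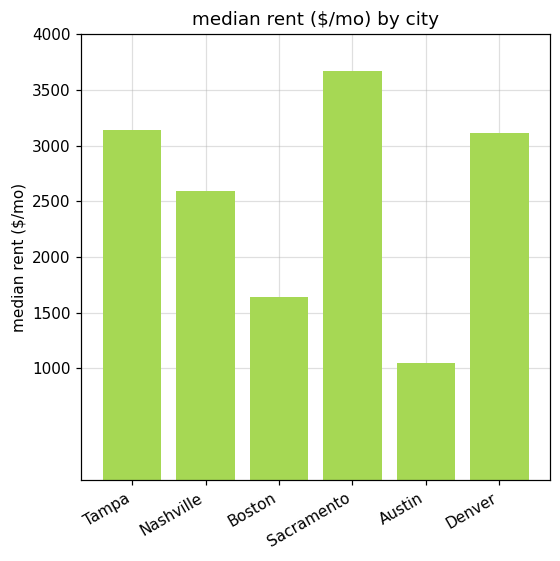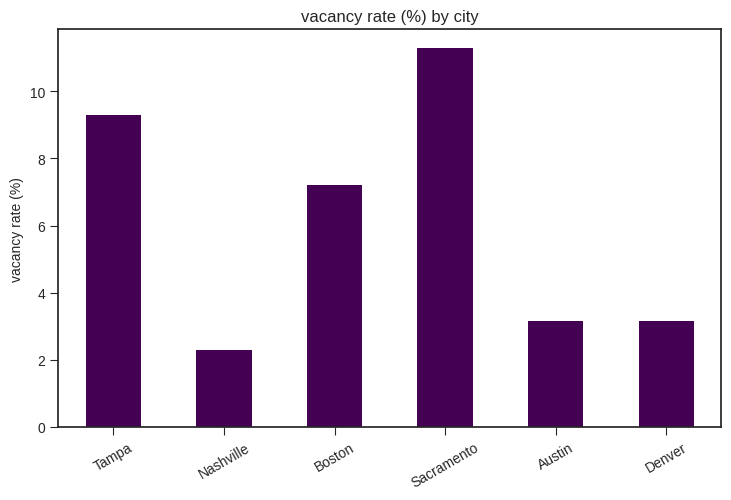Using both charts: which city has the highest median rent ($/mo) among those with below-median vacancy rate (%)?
Chart 2 median vacancy rate (%) ≈ 6; below-median cities: Nashville, Austin, Denver. Among those, Denver has the highest median rent ($/mo) (≈ 3000).

Denver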